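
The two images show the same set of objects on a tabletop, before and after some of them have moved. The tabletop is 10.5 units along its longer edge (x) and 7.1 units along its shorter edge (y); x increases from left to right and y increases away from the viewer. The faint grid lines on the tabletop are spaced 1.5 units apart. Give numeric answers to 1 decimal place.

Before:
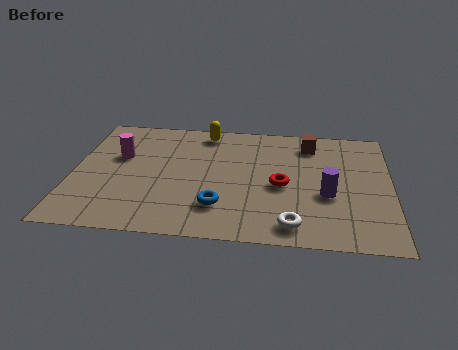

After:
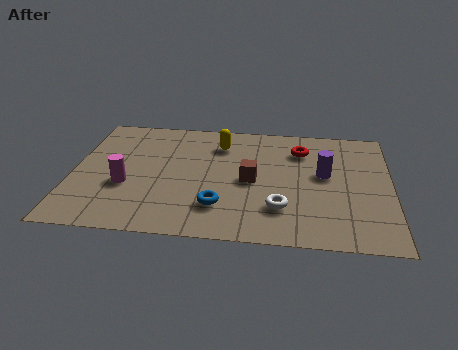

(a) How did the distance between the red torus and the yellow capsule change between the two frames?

-1.3

They were about 4.0 units apart before and 2.7 after — 1.3 units closer together.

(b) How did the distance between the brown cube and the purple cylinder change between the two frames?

-0.6

The distance was about 3.1 in the first image and 2.5 in the second, so they moved 0.6 units closer together.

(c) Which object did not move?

the blue torus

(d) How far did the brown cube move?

3.1

From (7.8, 5.8) to (5.9, 3.4), the brown cube covered √(1.9² + 2.4²) ≈ 3.1 units.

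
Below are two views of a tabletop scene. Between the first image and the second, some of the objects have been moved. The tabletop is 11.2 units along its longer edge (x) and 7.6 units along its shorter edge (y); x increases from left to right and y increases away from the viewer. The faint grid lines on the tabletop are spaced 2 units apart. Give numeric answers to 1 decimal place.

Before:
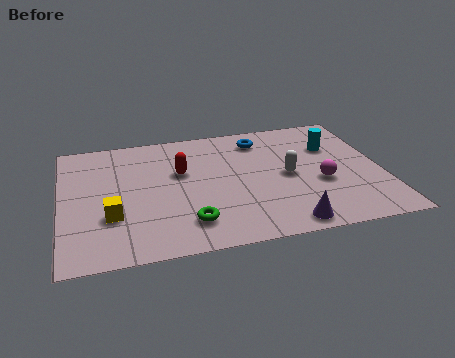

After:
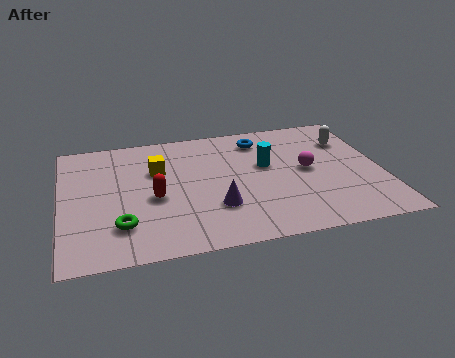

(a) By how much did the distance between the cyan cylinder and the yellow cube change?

-4.5

They were about 8.3 units apart before and 3.8 after — 4.5 units closer together.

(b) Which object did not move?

the blue torus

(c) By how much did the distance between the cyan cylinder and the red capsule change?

-1.2

The distance was about 5.4 in the first image and 4.2 in the second, so they moved 1.2 units closer together.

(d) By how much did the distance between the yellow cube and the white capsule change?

+0.5

Before: roughly 6.3 units apart; after: 6.8. That's 0.5 units further apart.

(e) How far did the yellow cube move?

3.0

The yellow cube was near (1.7, 2.5) before and (3.4, 5.0) after, so it travelled √(1.7² + 2.5²) ≈ 3.0 units.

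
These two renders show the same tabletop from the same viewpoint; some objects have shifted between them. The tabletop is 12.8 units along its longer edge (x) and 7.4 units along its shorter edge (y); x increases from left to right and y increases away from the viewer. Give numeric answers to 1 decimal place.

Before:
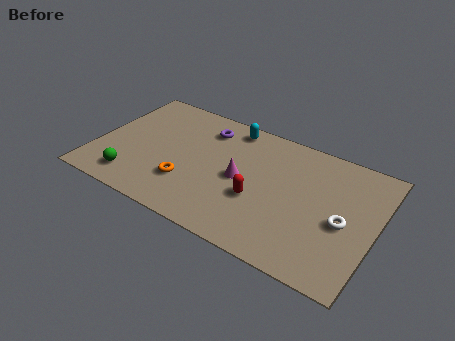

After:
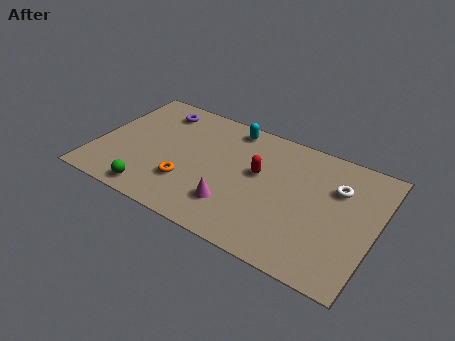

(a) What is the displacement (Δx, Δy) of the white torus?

(-0.5, 1.8)

The white torus started near (11.4, 3.3) and ended near (10.9, 5.1).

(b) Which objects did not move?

the orange torus and the cyan capsule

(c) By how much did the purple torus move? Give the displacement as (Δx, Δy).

(-2.3, 0.2)

The purple torus was at about (4.7, 5.9) and moved to about (2.4, 6.1).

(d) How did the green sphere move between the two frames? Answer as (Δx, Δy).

(1.0, -0.4)

The green sphere was at about (2.0, 1.3) and moved to about (3.0, 0.9).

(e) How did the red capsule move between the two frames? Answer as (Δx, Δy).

(-0.2, 1.5)

The red capsule started near (7.6, 2.8) and ended near (7.4, 4.3).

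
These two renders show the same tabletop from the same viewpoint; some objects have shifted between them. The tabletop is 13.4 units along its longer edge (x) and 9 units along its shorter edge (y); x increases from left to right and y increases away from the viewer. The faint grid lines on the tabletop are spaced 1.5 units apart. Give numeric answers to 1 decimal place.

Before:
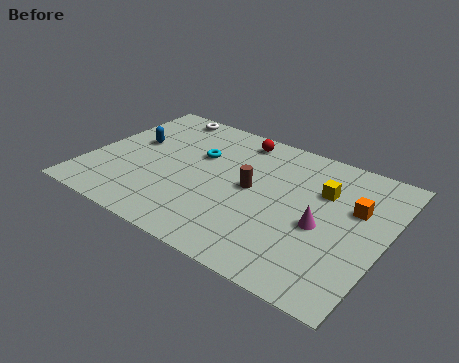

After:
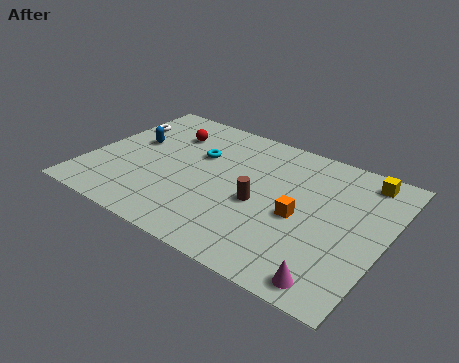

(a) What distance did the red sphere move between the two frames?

3.3

The red sphere was near (6.2, 7.8) before and (3.1, 6.7) after, so it travelled √(3.1² + 1.1²) ≈ 3.3 units.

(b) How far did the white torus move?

2.4

The white torus was near (2.5, 8.1) before and (0.8, 6.4) after, so it travelled √(1.7² + 1.7²) ≈ 2.4 units.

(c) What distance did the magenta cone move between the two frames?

3.1

The magenta cone was near (10.7, 3.9) before and (11.7, 1.0) after, so it travelled √(1.0² + 2.9²) ≈ 3.1 units.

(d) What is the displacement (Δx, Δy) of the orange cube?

(-2.2, -1.7)

The orange cube started near (11.9, 5.7) and ended near (9.7, 4.0).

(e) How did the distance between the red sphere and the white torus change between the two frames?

-1.4

They were about 3.7 units apart before and 2.3 after — 1.4 units closer together.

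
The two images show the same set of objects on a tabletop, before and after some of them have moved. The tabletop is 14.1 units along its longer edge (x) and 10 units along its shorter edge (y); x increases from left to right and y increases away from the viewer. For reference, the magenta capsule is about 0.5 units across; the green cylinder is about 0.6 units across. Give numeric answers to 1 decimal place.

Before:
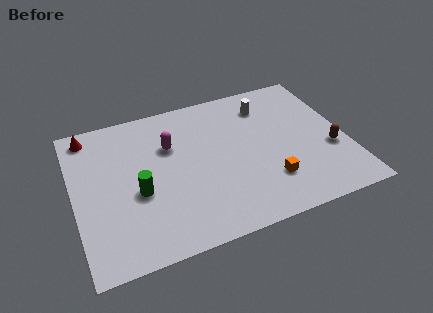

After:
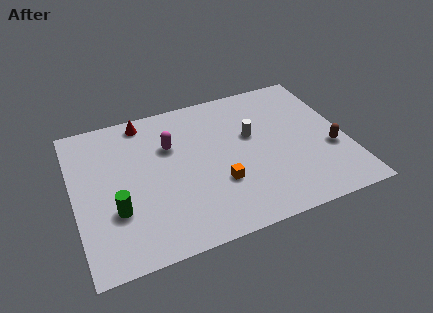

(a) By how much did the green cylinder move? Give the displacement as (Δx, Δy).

(-1.2, -0.8)

From the two frames, the green cylinder sits at roughly (3.2, 4.1) before and (2.0, 3.3) after.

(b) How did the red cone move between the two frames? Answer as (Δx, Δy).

(2.9, 0.1)

The red cone was at about (1.0, 8.8) and moved to about (3.9, 8.9).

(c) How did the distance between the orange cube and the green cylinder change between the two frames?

-1.5

They were about 6.8 units apart before and 5.3 after — 1.5 units closer together.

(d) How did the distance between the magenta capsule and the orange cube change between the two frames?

-2.2

The distance was about 6.2 in the first image and 4.0 in the second, so they moved 2.2 units closer together.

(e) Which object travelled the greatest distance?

the red cone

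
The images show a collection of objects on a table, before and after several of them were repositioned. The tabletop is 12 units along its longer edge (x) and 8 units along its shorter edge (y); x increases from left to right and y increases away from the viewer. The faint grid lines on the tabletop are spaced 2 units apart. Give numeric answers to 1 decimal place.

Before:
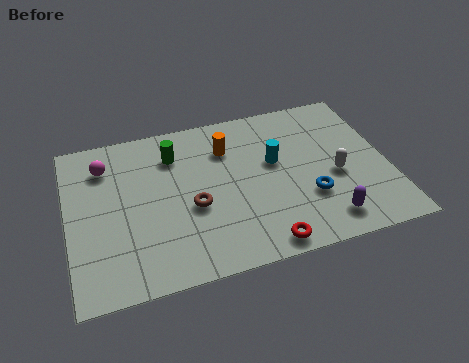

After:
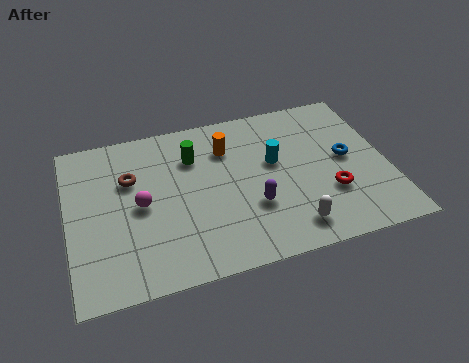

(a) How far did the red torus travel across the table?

3.2

From (7.0, 0.8) to (9.7, 2.6), the red torus covered √(2.7² + 1.8²) ≈ 3.2 units.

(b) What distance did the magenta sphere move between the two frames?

2.6

The magenta sphere moved from about (1.5, 6.2) to (2.7, 3.9), a distance of √(1.2² + 2.3²) ≈ 2.6.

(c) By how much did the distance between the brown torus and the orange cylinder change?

+0.7

The distance was about 3.0 in the first image and 3.7 in the second, so they moved 0.7 units further apart.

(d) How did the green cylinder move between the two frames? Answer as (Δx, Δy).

(0.7, -0.3)

The green cylinder was at about (4.1, 6.1) and moved to about (4.8, 5.8).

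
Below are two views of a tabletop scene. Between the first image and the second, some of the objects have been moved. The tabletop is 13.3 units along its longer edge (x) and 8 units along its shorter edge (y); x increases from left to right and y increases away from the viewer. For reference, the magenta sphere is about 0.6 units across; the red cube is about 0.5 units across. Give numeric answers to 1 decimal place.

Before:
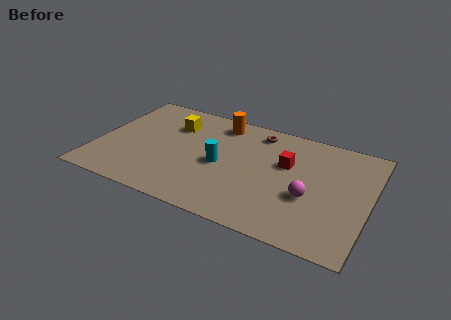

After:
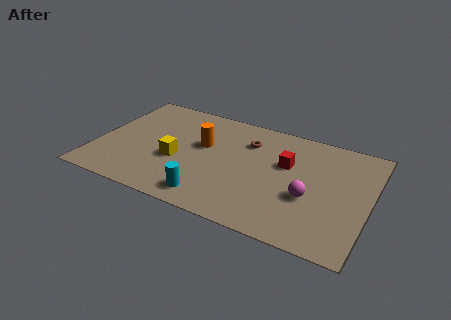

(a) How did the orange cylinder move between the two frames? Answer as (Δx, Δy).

(-0.6, -2.0)

The orange cylinder was at about (5.7, 6.8) and moved to about (5.1, 4.8).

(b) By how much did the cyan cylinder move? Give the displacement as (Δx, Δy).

(-0.2, -2.5)

From the two frames, the cyan cylinder sits at roughly (6.1, 3.7) before and (5.9, 1.2) after.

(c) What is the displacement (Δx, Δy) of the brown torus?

(-0.4, -0.9)

From the two frames, the brown torus sits at roughly (7.6, 6.8) before and (7.2, 5.9) after.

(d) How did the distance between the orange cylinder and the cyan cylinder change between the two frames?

+0.6

The distance was about 3.1 in the first image and 3.7 in the second, so they moved 0.6 units further apart.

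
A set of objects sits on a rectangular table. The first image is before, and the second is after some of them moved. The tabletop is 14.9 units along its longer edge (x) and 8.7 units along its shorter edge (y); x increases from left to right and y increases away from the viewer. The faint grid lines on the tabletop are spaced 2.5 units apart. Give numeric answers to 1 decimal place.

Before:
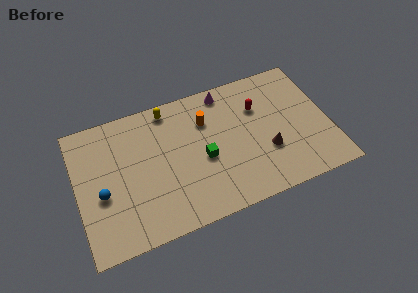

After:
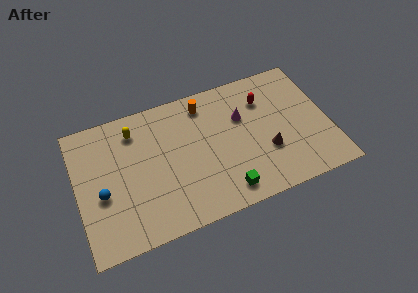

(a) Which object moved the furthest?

the green cube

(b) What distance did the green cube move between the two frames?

2.7

The green cube was near (7.4, 3.8) before and (8.4, 1.3) after, so it travelled √(1.0² + 2.5²) ≈ 2.7 units.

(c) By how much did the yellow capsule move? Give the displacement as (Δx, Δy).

(-2.1, -0.7)

From the two frames, the yellow capsule sits at roughly (5.7, 7.7) before and (3.6, 7.0) after.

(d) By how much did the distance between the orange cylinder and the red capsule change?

+0.5

They were about 3.1 units apart before and 3.6 after — 0.5 units further apart.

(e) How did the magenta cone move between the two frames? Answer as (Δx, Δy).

(0.8, -2.0)

The magenta cone started near (9.1, 7.7) and ended near (9.9, 5.7).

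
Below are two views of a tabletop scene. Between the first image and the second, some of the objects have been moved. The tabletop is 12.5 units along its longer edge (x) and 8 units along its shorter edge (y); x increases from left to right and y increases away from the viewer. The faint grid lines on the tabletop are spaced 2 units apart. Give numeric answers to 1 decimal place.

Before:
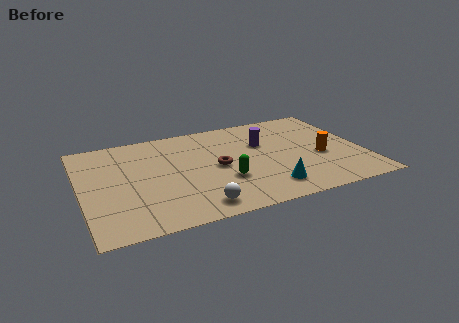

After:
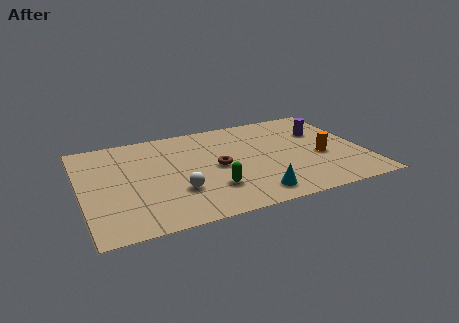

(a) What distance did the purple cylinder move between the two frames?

2.7

From (8.2, 5.2) to (10.9, 5.4), the purple cylinder covered √(2.7² + 0.2²) ≈ 2.7 units.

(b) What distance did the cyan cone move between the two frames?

0.8

The cyan cone moved from about (8.0, 1.5) to (7.3, 1.2), a distance of √(0.7² + 0.3²) ≈ 0.8.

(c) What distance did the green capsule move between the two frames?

0.8

From (6.2, 2.7) to (5.6, 2.2), the green capsule covered √(0.6² + 0.5²) ≈ 0.8 units.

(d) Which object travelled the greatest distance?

the purple cylinder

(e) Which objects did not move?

the brown torus and the orange cylinder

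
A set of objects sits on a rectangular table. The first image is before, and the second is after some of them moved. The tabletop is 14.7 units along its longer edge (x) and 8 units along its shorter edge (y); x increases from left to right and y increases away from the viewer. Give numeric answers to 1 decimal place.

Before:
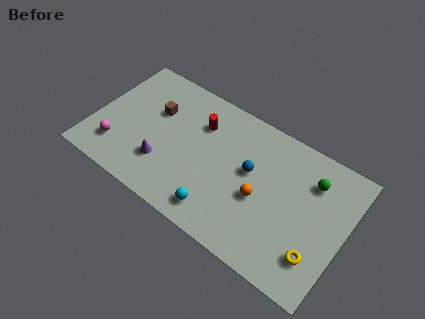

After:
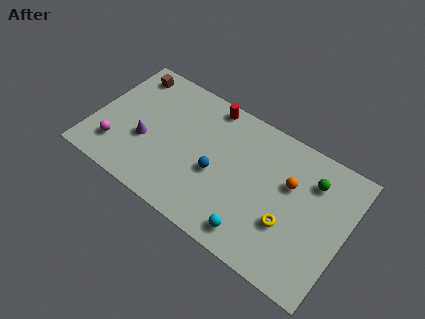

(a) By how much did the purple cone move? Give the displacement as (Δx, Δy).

(-1.2, 0.8)

The purple cone was at about (4.3, 2.3) and moved to about (3.1, 3.1).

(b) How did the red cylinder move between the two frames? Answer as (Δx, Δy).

(0.3, 1.4)

From the two frames, the red cylinder sits at roughly (5.9, 5.8) before and (6.2, 7.2) after.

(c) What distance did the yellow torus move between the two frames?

2.0

The yellow torus was near (13.4, 2.0) before and (11.6, 2.8) after, so it travelled √(1.8² + 0.8²) ≈ 2.0 units.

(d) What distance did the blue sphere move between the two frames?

2.2

From (9.1, 4.6) to (7.3, 3.4), the blue sphere covered √(1.8² + 1.2²) ≈ 2.2 units.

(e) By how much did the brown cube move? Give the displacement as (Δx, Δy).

(-1.9, 1.6)

The brown cube started near (3.3, 5.2) and ended near (1.4, 6.8).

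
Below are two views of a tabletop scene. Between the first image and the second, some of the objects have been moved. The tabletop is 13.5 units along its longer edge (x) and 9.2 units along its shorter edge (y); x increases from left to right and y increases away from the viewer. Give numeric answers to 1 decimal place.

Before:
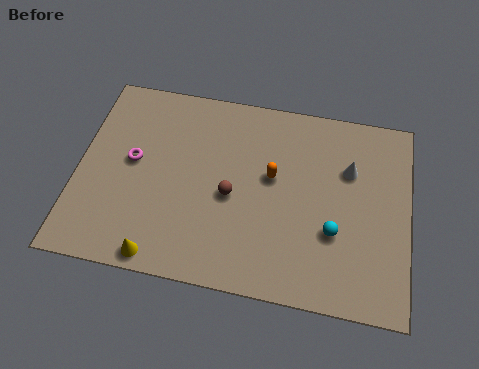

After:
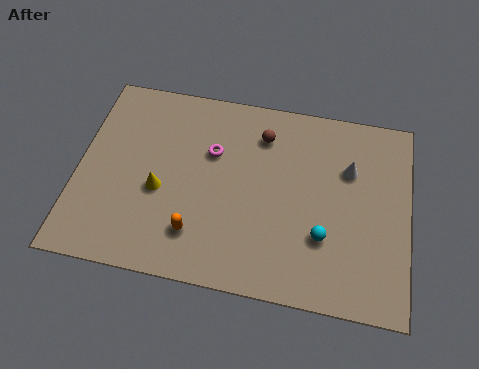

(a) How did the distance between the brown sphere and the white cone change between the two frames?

-1.4

They were about 5.1 units apart before and 3.7 after — 1.4 units closer together.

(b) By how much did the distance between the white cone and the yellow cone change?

-1.2

Before: roughly 9.2 units apart; after: 8.0. That's 1.2 units closer together.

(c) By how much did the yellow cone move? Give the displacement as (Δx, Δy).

(-0.2, 3.0)

The yellow cone started near (3.6, 0.8) and ended near (3.4, 3.8).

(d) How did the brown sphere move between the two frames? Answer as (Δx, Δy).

(1.1, 3.1)

The brown sphere was at about (6.3, 4.1) and moved to about (7.4, 7.2).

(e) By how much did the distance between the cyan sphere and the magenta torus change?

-2.9

They were about 8.5 units apart before and 5.6 after — 2.9 units closer together.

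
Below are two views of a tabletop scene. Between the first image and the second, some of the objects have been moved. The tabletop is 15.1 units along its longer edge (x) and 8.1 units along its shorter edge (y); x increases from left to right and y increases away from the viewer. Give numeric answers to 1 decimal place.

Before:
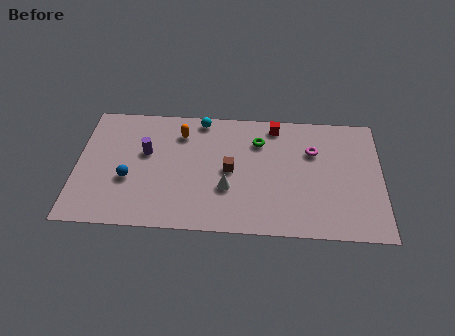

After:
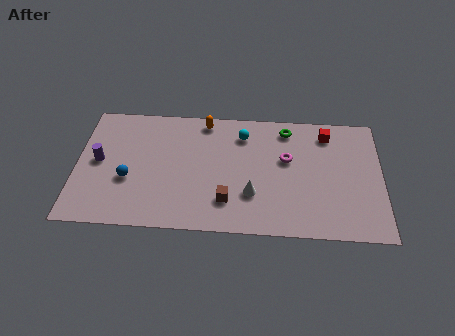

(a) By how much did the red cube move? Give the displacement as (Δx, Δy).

(2.6, -0.4)

The red cube was at about (9.8, 7.1) and moved to about (12.4, 6.7).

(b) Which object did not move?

the blue sphere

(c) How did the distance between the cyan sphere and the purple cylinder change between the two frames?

+3.8

They were about 3.6 units apart before and 7.4 after — 3.8 units further apart.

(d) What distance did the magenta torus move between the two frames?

1.4

The magenta torus was near (11.7, 5.5) before and (10.4, 4.9) after, so it travelled √(1.3² + 0.6²) ≈ 1.4 units.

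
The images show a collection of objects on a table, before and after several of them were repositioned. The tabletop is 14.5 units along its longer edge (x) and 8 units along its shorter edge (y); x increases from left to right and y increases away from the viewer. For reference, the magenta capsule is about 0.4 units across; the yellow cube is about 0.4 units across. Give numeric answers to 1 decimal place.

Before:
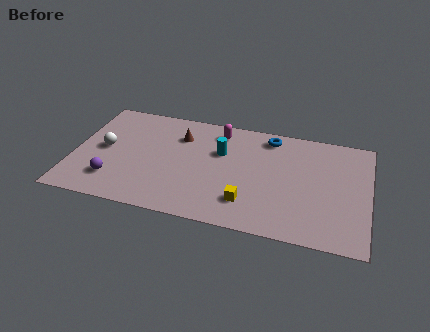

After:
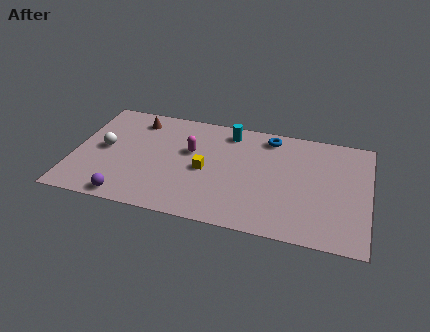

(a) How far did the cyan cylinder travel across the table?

1.6

The cyan cylinder moved from about (7.2, 5.2) to (7.5, 6.8), a distance of √(0.3² + 1.6²) ≈ 1.6.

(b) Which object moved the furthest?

the yellow cube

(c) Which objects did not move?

the white sphere and the blue torus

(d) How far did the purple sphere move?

1.4

From (2.1, 1.9) to (2.9, 0.8), the purple sphere covered √(0.8² + 1.1²) ≈ 1.4 units.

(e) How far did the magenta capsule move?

2.2

From (7.0, 6.7) to (5.7, 4.9), the magenta capsule covered √(1.3² + 1.8²) ≈ 2.2 units.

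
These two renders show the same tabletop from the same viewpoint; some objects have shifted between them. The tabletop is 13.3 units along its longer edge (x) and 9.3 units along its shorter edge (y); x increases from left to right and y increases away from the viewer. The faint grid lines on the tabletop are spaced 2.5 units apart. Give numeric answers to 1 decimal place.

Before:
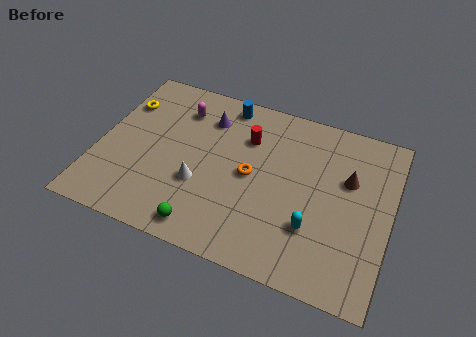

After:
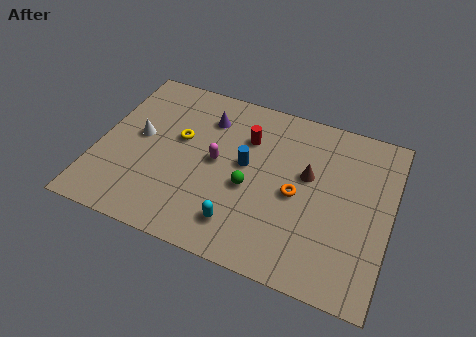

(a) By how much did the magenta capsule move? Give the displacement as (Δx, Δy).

(2.0, -2.4)

The magenta capsule was at about (3.4, 7.2) and moved to about (5.4, 4.8).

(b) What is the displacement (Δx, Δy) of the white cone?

(-3.0, 1.7)

The white cone started near (4.8, 3.3) and ended near (1.8, 5.0).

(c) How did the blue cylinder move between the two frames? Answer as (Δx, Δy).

(1.3, -3.1)

From the two frames, the blue cylinder sits at roughly (5.4, 8.2) before and (6.7, 5.1) after.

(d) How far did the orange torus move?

2.1

The orange torus was near (7.0, 4.6) before and (9.1, 4.3) after, so it travelled √(2.1² + 0.3²) ≈ 2.1 units.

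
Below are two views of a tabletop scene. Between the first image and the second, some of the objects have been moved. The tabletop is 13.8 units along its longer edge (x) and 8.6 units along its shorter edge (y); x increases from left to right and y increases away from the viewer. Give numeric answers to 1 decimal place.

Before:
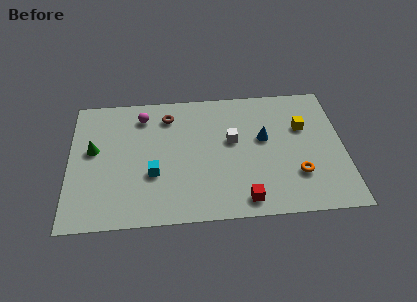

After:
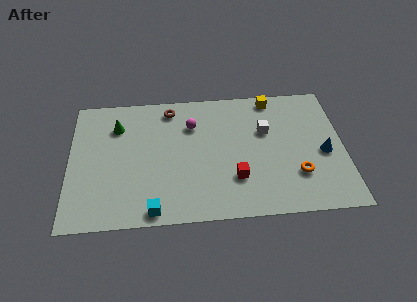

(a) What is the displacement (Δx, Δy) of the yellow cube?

(-1.5, 2.1)

The yellow cube started near (11.8, 5.6) and ended near (10.3, 7.7).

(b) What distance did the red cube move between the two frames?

1.5

From (8.7, 1.1) to (8.3, 2.5), the red cube covered √(0.4² + 1.4²) ≈ 1.5 units.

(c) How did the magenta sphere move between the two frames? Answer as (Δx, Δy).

(2.5, -0.8)

The magenta sphere started near (3.7, 7.0) and ended near (6.2, 6.2).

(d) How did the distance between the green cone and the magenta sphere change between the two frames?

+0.5

The distance was about 3.3 in the first image and 3.8 in the second, so they moved 0.5 units further apart.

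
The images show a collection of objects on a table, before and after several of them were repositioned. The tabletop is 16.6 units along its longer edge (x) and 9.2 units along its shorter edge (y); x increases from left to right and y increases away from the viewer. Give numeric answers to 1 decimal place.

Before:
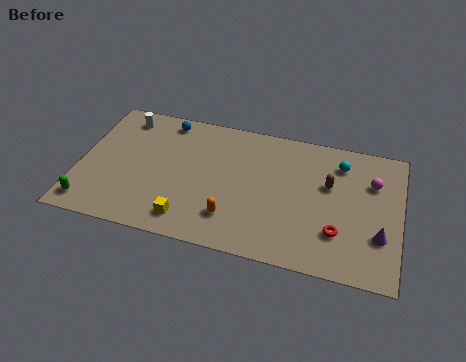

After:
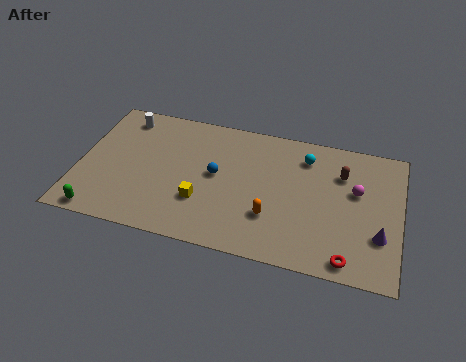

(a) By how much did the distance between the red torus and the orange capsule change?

-1.0

They were about 5.4 units apart before and 4.4 after — 1.0 units closer together.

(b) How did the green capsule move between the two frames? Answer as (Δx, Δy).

(0.6, -0.5)

From the two frames, the green capsule sits at roughly (0.8, 1.3) before and (1.4, 0.8) after.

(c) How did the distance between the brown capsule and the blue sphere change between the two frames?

-2.4

They were about 9.0 units apart before and 6.6 after — 2.4 units closer together.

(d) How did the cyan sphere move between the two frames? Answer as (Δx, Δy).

(-1.8, 0.0)

From the two frames, the cyan sphere sits at roughly (13.4, 7.3) before and (11.6, 7.3) after.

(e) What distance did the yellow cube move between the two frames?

1.5

The yellow cube moved from about (5.9, 1.5) to (6.5, 2.9), a distance of √(0.6² + 1.4²) ≈ 1.5.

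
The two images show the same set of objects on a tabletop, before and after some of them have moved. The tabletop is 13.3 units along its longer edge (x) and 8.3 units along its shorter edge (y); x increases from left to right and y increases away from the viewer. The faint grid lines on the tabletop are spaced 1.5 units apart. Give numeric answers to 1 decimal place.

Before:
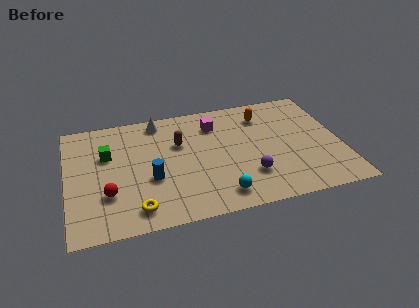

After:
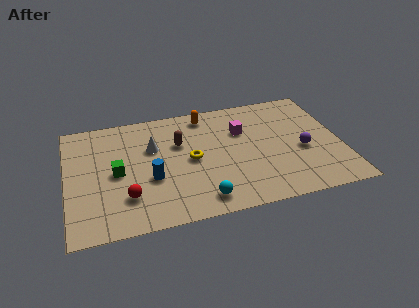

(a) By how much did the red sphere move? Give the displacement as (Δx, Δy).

(0.9, -0.4)

The red sphere started near (1.9, 2.6) and ended near (2.8, 2.2).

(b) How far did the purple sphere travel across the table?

3.0

The purple sphere moved from about (8.7, 2.3) to (11.4, 3.5), a distance of √(2.7² + 1.2²) ≈ 3.0.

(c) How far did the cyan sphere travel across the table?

0.9

The cyan sphere was near (7.2, 1.3) before and (6.3, 1.2) after, so it travelled √(0.9² + 0.1²) ≈ 0.9 units.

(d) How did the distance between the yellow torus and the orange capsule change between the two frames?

-5.1

They were about 8.3 units apart before and 3.2 after — 5.1 units closer together.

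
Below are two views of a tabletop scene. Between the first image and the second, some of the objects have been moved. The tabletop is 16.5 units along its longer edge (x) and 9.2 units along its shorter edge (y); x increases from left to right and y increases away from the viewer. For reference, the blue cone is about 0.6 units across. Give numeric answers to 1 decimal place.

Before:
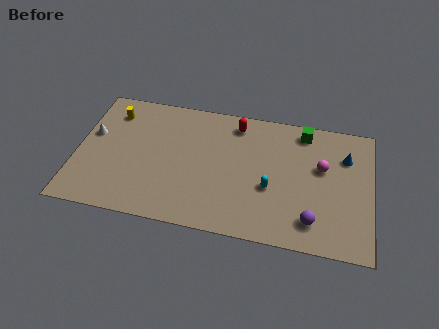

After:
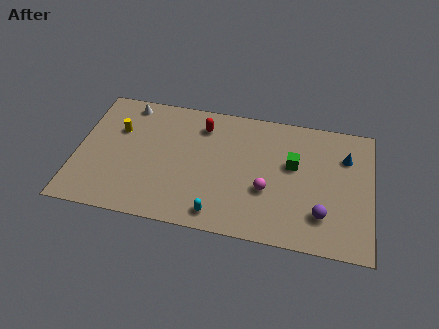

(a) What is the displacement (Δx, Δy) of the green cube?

(-0.5, -2.5)

The green cube was at about (12.6, 8.0) and moved to about (12.1, 5.5).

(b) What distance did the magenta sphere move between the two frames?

3.7

From (13.7, 5.6) to (10.7, 3.4), the magenta sphere covered √(3.0² + 2.2²) ≈ 3.7 units.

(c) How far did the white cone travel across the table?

3.2

The white cone moved from about (0.8, 5.5) to (2.6, 8.1), a distance of √(1.8² + 2.6²) ≈ 3.2.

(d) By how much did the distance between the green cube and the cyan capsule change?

+1.2

Before: roughly 4.7 units apart; after: 5.9. That's 1.2 units further apart.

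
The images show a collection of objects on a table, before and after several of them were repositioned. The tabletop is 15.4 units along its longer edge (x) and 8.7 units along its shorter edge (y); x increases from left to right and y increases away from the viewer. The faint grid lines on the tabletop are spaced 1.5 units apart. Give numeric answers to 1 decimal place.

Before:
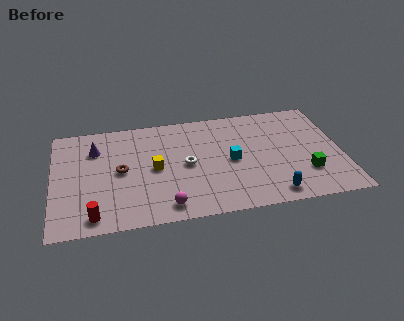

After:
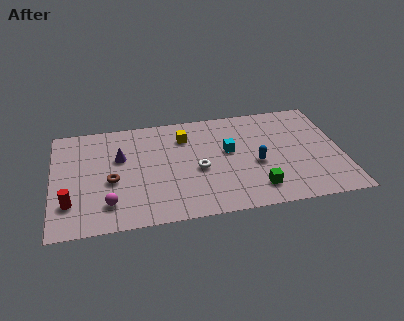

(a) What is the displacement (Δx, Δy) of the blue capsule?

(-0.7, 2.6)

From the two frames, the blue capsule sits at roughly (11.5, 1.1) before and (10.8, 3.7) after.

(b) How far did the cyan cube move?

0.8

The cyan cube moved from about (9.5, 4.2) to (9.4, 5.0), a distance of √(0.1² + 0.8²) ≈ 0.8.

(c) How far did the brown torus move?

0.9

The brown torus moved from about (3.6, 4.4) to (3.1, 3.7), a distance of √(0.5² + 0.7²) ≈ 0.9.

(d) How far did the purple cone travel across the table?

1.6

The purple cone was near (2.3, 6.4) before and (3.6, 5.5) after, so it travelled √(1.3² + 0.9²) ≈ 1.6 units.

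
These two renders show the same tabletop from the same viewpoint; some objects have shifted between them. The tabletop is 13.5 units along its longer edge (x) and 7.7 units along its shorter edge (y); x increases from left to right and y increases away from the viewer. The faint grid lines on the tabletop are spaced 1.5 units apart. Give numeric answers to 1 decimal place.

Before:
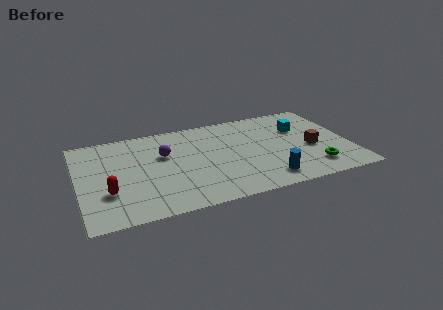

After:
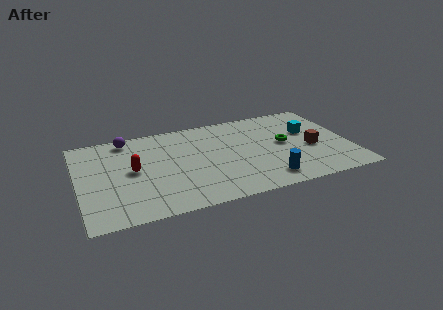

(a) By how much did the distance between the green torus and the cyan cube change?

-2.1

Before: roughly 3.6 units apart; after: 1.5. That's 2.1 units closer together.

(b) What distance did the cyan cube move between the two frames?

0.6

From (11.2, 5.2) to (11.6, 4.8), the cyan cube covered √(0.4² + 0.4²) ≈ 0.6 units.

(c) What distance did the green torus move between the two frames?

2.8

From (11.5, 1.6) to (10.3, 4.1), the green torus covered √(1.2² + 2.5²) ≈ 2.8 units.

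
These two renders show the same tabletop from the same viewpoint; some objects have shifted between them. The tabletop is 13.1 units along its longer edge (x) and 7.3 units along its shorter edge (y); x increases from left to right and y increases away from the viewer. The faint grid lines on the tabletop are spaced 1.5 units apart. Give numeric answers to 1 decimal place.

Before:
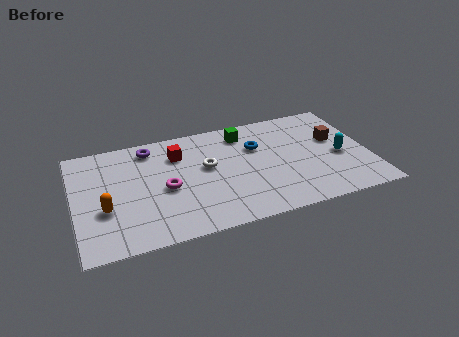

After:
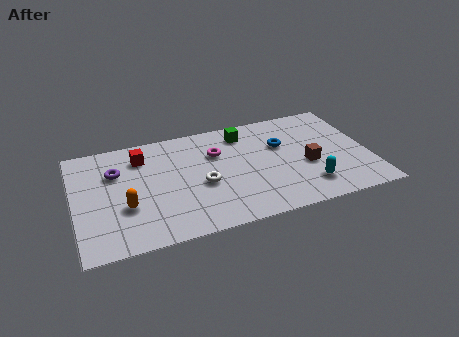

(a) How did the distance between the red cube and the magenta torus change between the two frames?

+1.2

They were about 2.2 units apart before and 3.4 after — 1.2 units further apart.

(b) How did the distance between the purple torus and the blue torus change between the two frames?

+2.5

Before: roughly 4.9 units apart; after: 7.4. That's 2.5 units further apart.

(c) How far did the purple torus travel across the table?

2.0

From (3.5, 6.2) to (1.9, 5.0), the purple torus covered √(1.6² + 1.2²) ≈ 2.0 units.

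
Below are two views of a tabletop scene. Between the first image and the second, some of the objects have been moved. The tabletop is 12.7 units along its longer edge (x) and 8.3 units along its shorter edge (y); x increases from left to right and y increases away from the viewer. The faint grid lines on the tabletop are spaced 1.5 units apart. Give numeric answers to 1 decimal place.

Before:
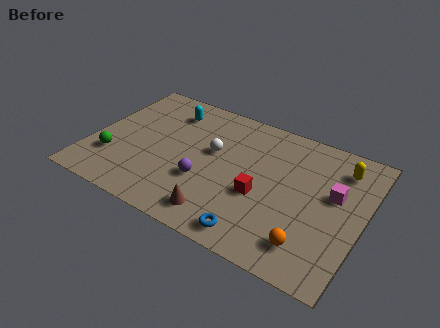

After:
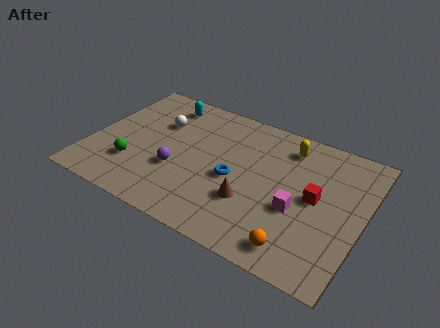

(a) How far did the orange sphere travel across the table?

0.6

The orange sphere was near (10.6, 1.6) before and (10.1, 1.2) after, so it travelled √(0.5² + 0.4²) ≈ 0.6 units.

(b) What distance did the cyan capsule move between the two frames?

0.5

From (3.2, 6.6) to (2.9, 7.0), the cyan capsule covered √(0.3² + 0.4²) ≈ 0.5 units.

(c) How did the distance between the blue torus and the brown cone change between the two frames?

-0.4

The distance was about 1.7 in the first image and 1.3 in the second, so they moved 0.4 units closer together.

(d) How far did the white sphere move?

2.8

The white sphere was near (5.6, 4.9) before and (2.9, 5.6) after, so it travelled √(2.7² + 0.7²) ≈ 2.8 units.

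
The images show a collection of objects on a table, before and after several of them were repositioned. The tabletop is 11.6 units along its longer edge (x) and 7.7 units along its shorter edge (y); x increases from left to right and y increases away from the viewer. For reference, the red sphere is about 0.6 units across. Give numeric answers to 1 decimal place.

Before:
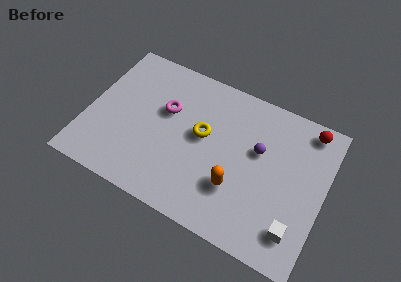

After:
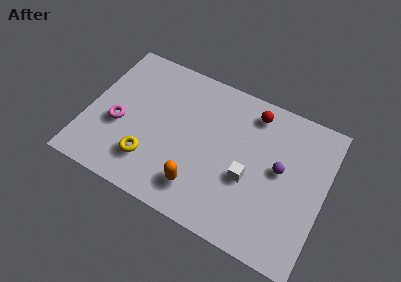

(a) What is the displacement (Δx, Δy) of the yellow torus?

(-2.3, -2.4)

The yellow torus was at about (5.6, 4.3) and moved to about (3.3, 1.9).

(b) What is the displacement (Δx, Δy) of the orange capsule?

(-1.7, -0.8)

The orange capsule started near (7.5, 2.4) and ended near (5.8, 1.6).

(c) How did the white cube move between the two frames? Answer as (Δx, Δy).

(-2.5, 1.5)

The white cube started near (10.5, 1.6) and ended near (8.0, 3.1).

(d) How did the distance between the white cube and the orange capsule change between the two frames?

-0.4

The distance was about 3.1 in the first image and 2.7 in the second, so they moved 0.4 units closer together.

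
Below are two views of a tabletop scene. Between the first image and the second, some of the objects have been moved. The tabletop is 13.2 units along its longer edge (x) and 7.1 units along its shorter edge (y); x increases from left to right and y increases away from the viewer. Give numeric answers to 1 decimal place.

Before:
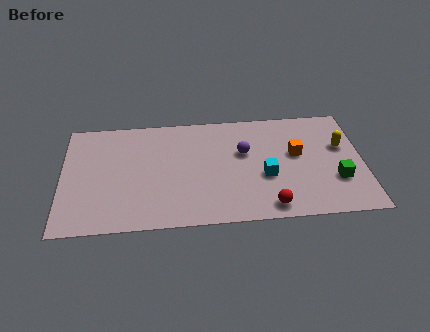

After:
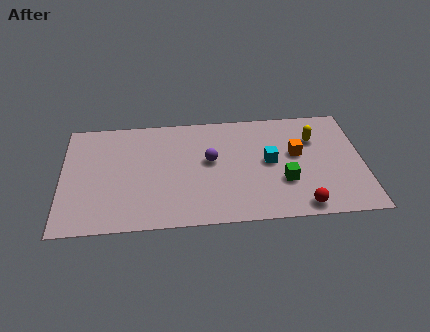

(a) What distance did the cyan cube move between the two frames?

0.9

The cyan cube was near (8.9, 2.8) before and (9.1, 3.7) after, so it travelled √(0.2² + 0.9²) ≈ 0.9 units.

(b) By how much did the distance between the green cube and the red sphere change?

-1.6

The distance was about 3.3 in the first image and 1.7 in the second, so they moved 1.6 units closer together.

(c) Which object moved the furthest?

the green cube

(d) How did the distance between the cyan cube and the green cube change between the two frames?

-1.7

They were about 3.1 units apart before and 1.4 after — 1.7 units closer together.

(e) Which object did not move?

the orange cube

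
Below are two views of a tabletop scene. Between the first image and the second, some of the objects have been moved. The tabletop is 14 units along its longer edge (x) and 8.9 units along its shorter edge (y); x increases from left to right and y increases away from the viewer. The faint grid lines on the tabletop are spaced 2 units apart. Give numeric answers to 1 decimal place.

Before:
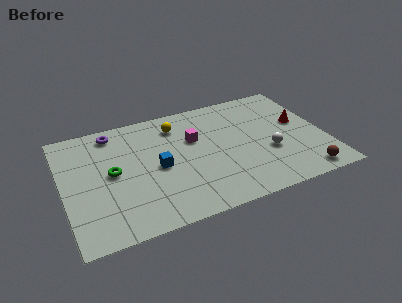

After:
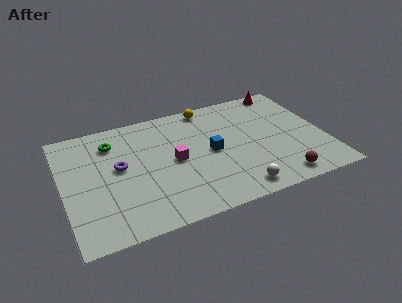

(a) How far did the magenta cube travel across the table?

1.8

The magenta cube was near (7.1, 5.7) before and (5.9, 4.4) after, so it travelled √(1.2² + 1.3²) ≈ 1.8 units.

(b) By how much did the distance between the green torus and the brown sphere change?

-0.3

They were about 10.5 units apart before and 10.2 after — 0.3 units closer together.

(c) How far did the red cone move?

3.0

From (12.8, 5.1) to (12.4, 8.1), the red cone covered √(0.4² + 3.0²) ≈ 3.0 units.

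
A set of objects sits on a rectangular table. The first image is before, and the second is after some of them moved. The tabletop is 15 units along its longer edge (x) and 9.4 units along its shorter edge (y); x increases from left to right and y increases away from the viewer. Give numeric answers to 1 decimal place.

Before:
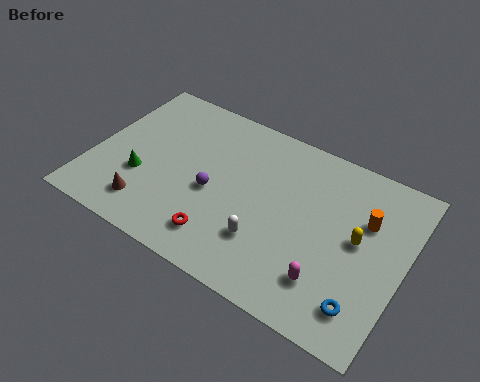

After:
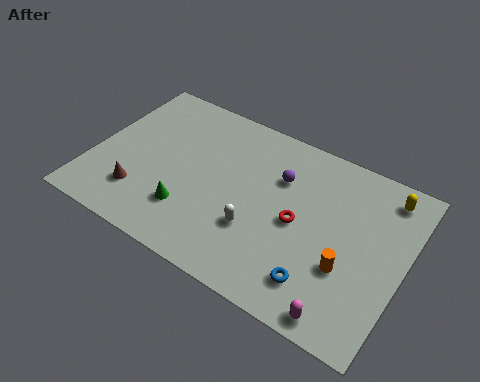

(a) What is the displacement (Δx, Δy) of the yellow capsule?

(0.9, 3.0)

The yellow capsule started near (12.8, 5.0) and ended near (13.7, 8.0).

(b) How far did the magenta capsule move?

1.6

From (11.8, 2.2) to (12.7, 0.9), the magenta capsule covered √(0.9² + 1.3²) ≈ 1.6 units.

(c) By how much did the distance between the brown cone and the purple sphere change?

+3.9

They were about 3.6 units apart before and 7.5 after — 3.9 units further apart.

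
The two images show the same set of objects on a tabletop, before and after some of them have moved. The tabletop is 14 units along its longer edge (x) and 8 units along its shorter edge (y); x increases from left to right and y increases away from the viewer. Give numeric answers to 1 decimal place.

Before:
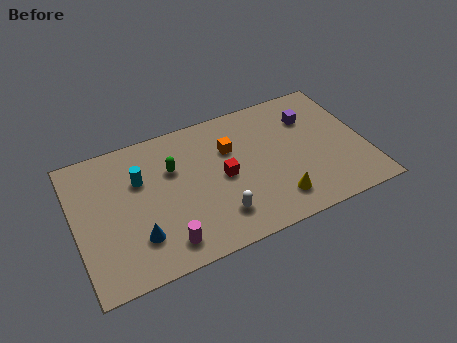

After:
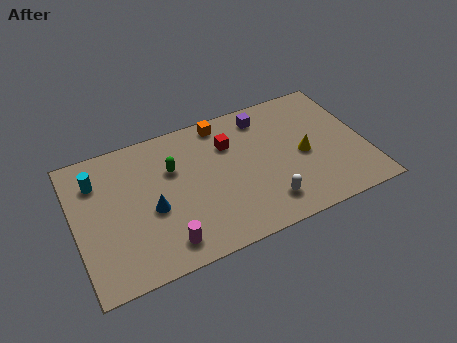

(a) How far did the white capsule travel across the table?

2.3

From (6.6, 1.8) to (8.9, 1.6), the white capsule covered √(2.3² + 0.2²) ≈ 2.3 units.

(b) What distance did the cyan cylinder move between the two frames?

2.1

The cyan cylinder moved from about (3.2, 5.3) to (1.2, 6.0), a distance of √(2.0² + 0.7²) ≈ 2.1.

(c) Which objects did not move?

the green capsule and the magenta cylinder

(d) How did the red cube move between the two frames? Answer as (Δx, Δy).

(0.5, 1.8)

The red cube started near (7.1, 3.9) and ended near (7.6, 5.7).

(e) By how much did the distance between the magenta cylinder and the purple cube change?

-1.2

The distance was about 8.8 in the first image and 7.6 in the second, so they moved 1.2 units closer together.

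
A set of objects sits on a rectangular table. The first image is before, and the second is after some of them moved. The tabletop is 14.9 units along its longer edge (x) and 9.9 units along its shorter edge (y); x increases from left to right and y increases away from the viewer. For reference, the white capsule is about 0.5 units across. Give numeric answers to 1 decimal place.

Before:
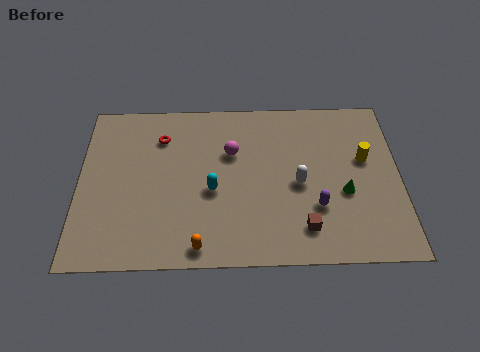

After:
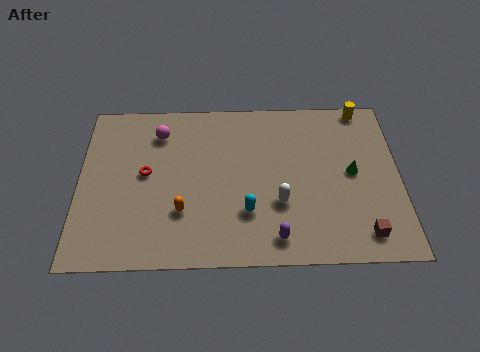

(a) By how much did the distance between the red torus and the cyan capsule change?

+1.2

Before: roughly 4.1 units apart; after: 5.3. That's 1.2 units further apart.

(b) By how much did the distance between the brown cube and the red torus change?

+2.0

They were about 8.7 units apart before and 10.7 after — 2.0 units further apart.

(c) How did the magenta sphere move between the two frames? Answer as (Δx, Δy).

(-3.4, 1.3)

The magenta sphere started near (7.1, 6.5) and ended near (3.7, 7.8).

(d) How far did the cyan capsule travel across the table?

2.1

The cyan capsule was near (6.2, 4.2) before and (7.8, 2.9) after, so it travelled √(1.6² + 1.3²) ≈ 2.1 units.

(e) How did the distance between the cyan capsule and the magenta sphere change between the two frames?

+3.9

The distance was about 2.5 in the first image and 6.4 in the second, so they moved 3.9 units further apart.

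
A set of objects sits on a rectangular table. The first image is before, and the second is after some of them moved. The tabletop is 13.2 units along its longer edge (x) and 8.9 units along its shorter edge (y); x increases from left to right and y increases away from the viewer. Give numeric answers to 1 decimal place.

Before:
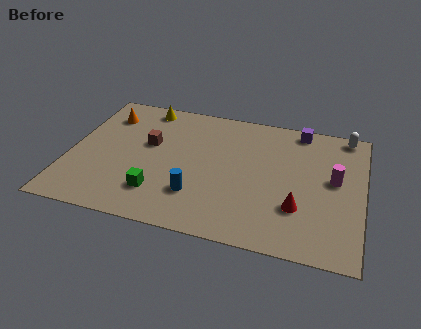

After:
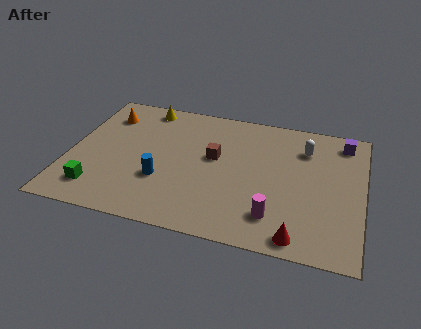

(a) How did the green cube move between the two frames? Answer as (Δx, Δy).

(-2.7, -0.4)

From the two frames, the green cube sits at roughly (4.2, 2.1) before and (1.5, 1.7) after.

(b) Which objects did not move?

the orange cone and the yellow cone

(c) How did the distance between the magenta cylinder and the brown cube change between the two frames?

-4.1

The distance was about 8.4 in the first image and 4.3 in the second, so they moved 4.1 units closer together.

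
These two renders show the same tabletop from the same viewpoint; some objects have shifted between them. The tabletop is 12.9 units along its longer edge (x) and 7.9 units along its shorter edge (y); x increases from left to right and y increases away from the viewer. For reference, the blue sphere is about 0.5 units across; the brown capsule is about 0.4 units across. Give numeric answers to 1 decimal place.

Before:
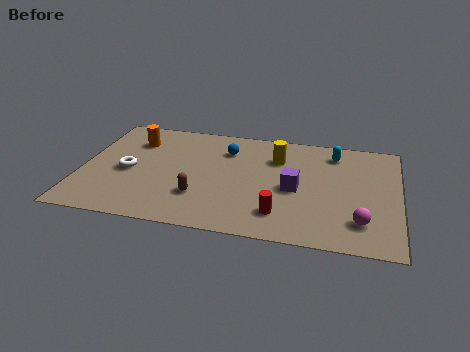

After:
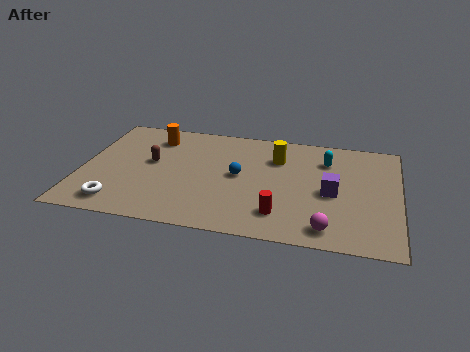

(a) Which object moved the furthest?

the brown capsule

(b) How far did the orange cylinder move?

0.9

The orange cylinder moved from about (2.0, 5.9) to (2.8, 6.3), a distance of √(0.8² + 0.4²) ≈ 0.9.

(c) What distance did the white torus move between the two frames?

2.4

The white torus was near (1.9, 3.6) before and (1.7, 1.2) after, so it travelled √(0.2² + 2.4²) ≈ 2.4 units.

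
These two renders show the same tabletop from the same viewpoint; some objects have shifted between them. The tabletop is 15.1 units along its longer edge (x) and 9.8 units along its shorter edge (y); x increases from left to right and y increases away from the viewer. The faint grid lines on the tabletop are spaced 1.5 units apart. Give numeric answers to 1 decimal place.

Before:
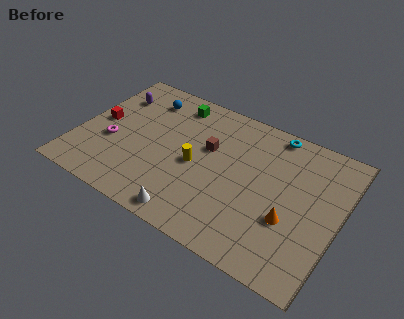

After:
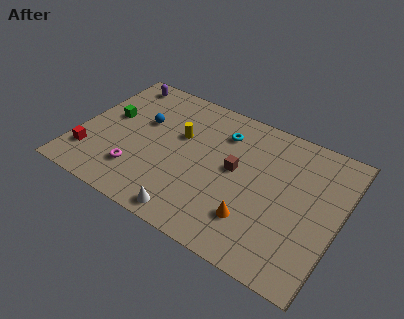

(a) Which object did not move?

the white cone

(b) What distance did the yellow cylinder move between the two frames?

2.0

From (6.9, 4.5) to (5.7, 6.1), the yellow cylinder covered √(1.2² + 1.6²) ≈ 2.0 units.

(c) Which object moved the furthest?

the green cube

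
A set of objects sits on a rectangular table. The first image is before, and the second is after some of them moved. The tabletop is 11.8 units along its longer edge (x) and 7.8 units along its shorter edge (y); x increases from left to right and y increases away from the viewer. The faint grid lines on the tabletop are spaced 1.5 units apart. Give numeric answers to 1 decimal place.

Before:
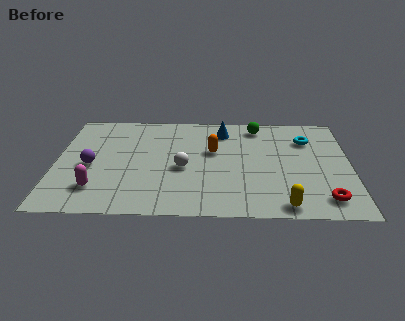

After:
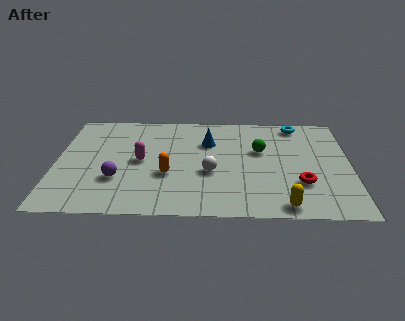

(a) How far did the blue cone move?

1.1

The blue cone was near (6.7, 6.3) before and (6.1, 5.4) after, so it travelled √(0.6² + 0.9²) ≈ 1.1 units.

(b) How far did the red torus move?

1.4

The red torus was near (10.7, 1.3) before and (9.8, 2.4) after, so it travelled √(0.9² + 1.1²) ≈ 1.4 units.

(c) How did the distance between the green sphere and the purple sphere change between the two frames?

-1.3

Before: roughly 7.4 units apart; after: 6.1. That's 1.3 units closer together.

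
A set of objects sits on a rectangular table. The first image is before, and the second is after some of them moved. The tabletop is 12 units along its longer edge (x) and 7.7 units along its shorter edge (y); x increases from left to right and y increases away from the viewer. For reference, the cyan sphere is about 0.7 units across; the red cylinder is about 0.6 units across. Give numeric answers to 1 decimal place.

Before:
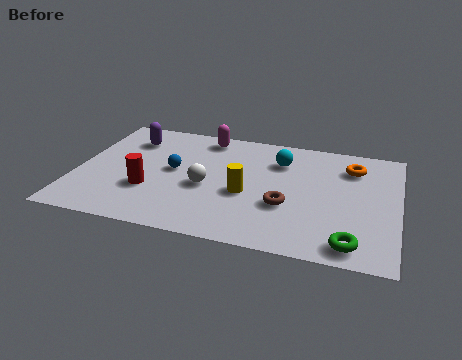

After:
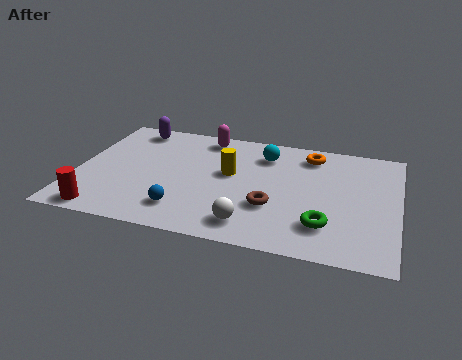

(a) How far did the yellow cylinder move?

1.4

The yellow cylinder moved from about (6.4, 3.2) to (5.7, 4.4), a distance of √(0.7² + 1.2²) ≈ 1.4.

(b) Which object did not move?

the magenta capsule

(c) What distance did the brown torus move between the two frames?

0.5

From (7.9, 2.8) to (7.4, 2.6), the brown torus covered √(0.5² + 0.2²) ≈ 0.5 units.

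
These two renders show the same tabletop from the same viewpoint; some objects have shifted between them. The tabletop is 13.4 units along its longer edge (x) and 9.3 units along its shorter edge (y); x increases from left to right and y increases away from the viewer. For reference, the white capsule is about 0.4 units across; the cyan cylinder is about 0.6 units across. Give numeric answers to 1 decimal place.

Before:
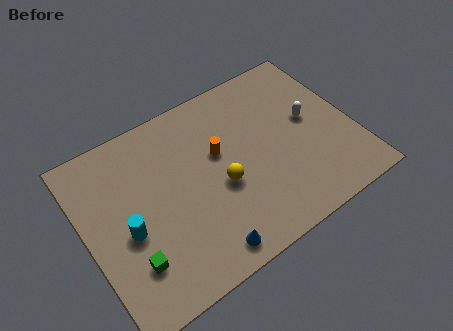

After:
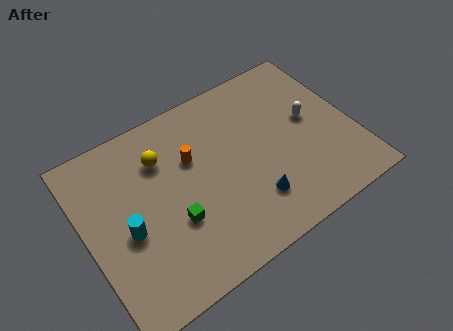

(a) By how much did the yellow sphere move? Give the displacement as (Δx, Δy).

(-2.5, 2.9)

The yellow sphere started near (6.6, 3.9) and ended near (4.1, 6.8).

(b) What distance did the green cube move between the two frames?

2.5

The green cube moved from about (1.8, 2.4) to (4.1, 3.3), a distance of √(2.3² + 0.9²) ≈ 2.5.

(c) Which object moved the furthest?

the yellow sphere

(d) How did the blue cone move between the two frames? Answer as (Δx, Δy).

(2.7, 1.2)

The blue cone started near (5.2, 1.1) and ended near (7.9, 2.3).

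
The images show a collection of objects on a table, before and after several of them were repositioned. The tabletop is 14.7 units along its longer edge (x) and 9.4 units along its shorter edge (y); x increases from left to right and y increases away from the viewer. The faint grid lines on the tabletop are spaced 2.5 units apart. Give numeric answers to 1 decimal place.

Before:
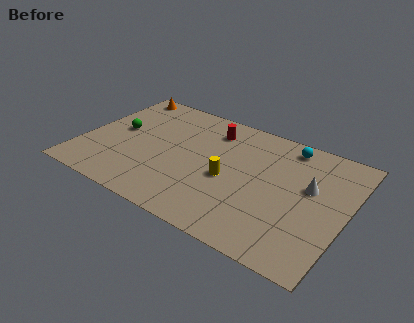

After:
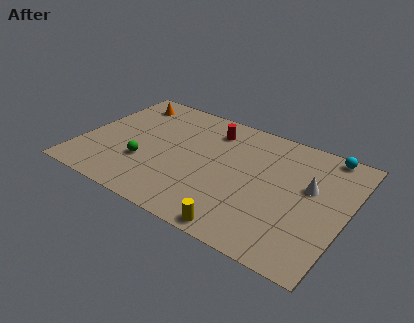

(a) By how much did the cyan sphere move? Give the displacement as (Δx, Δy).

(2.1, 0.4)

From the two frames, the cyan sphere sits at roughly (11.0, 8.2) before and (13.1, 8.6) after.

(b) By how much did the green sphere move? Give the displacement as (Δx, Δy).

(1.9, -2.0)

From the two frames, the green sphere sits at roughly (1.8, 5.1) before and (3.7, 3.1) after.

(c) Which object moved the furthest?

the yellow cylinder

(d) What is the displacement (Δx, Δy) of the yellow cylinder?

(1.3, -3.3)

The yellow cylinder started near (8.3, 4.1) and ended near (9.6, 0.8).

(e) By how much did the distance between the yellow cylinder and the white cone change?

+1.1

Before: roughly 4.6 units apart; after: 5.7. That's 1.1 units further apart.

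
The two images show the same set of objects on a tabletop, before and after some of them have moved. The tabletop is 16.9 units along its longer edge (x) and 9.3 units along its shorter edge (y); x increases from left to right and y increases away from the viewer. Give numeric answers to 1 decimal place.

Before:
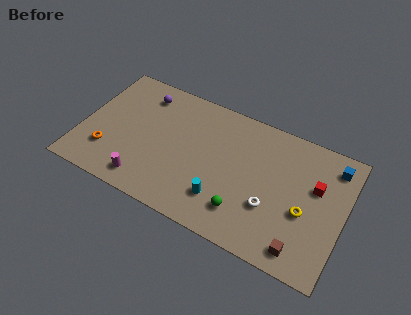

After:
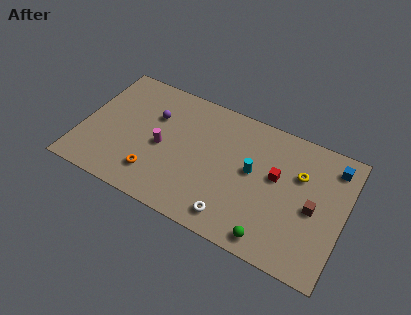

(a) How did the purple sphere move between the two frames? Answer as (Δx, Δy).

(0.9, -1.3)

The purple sphere was at about (3.5, 7.6) and moved to about (4.4, 6.3).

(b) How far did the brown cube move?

3.0

The brown cube was near (14.6, 1.3) before and (15.0, 4.3) after, so it travelled √(0.4² + 3.0²) ≈ 3.0 units.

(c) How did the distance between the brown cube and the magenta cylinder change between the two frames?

-0.3

The distance was about 10.1 in the first image and 9.8 in the second, so they moved 0.3 units closer together.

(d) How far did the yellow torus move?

2.5

The yellow torus moved from about (14.5, 3.8) to (13.9, 6.2), a distance of √(0.6² + 2.4²) ≈ 2.5.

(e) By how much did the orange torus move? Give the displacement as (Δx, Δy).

(3.1, -0.4)

The orange torus was at about (1.9, 2.5) and moved to about (5.0, 2.1).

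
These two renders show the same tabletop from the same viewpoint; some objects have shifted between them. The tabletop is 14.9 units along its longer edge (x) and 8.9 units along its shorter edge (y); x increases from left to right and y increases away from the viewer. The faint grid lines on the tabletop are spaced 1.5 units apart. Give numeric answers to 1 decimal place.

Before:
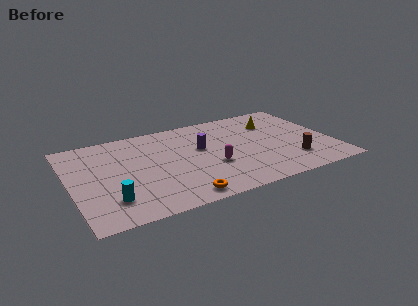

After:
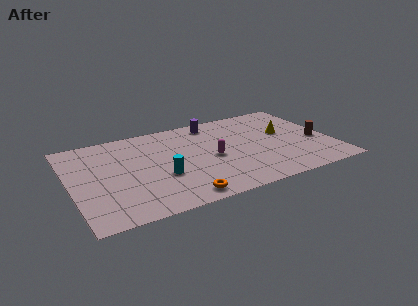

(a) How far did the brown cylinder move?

2.3

The brown cylinder was near (12.4, 2.2) before and (14.1, 3.7) after, so it travelled √(1.7² + 1.5²) ≈ 2.3 units.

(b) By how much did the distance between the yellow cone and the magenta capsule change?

-0.6

Before: roughly 5.1 units apart; after: 4.5. That's 0.6 units closer together.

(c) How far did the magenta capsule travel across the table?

0.8

The magenta capsule was near (7.9, 3.3) before and (8.0, 4.1) after, so it travelled √(0.1² + 0.8²) ≈ 0.8 units.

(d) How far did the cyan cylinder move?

3.2

The cyan cylinder was near (2.0, 2.1) before and (5.0, 3.3) after, so it travelled √(3.0² + 1.2²) ≈ 3.2 units.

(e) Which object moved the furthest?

the cyan cylinder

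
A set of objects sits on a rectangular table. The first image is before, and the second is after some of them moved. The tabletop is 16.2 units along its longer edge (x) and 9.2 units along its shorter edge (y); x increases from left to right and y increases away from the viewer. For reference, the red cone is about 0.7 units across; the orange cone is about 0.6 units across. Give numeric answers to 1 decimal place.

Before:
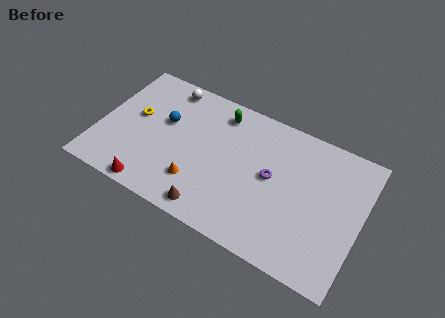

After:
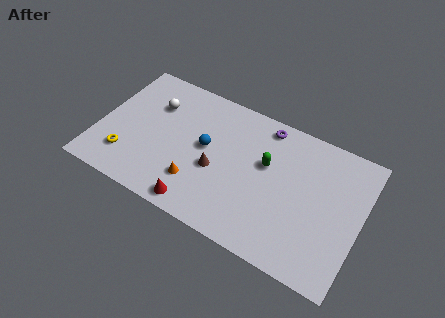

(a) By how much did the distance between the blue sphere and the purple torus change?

-2.3

Before: roughly 6.8 units apart; after: 4.5. That's 2.3 units closer together.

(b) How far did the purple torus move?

3.3

The purple torus was near (10.7, 4.9) before and (9.9, 8.1) after, so it travelled √(0.8² + 3.2²) ≈ 3.3 units.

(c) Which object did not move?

the orange cone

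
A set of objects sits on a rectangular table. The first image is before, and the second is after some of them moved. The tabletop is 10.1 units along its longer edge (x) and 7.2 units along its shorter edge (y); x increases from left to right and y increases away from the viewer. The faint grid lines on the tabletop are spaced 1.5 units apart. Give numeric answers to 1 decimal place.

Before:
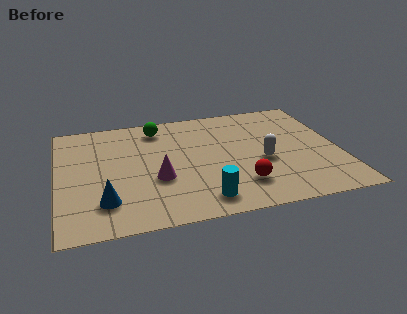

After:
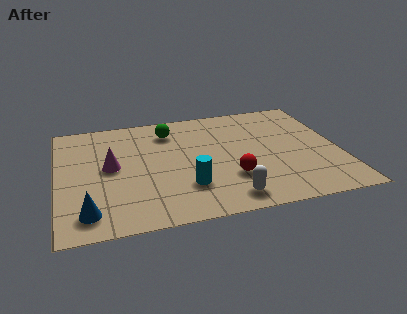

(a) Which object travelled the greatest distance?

the white capsule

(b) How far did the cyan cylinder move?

1.0

From (5.0, 1.1) to (4.5, 2.0), the cyan cylinder covered √(0.5² + 0.9²) ≈ 1.0 units.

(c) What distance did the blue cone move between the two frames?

0.8

The blue cone moved from about (1.6, 1.7) to (1.0, 1.2), a distance of √(0.6² + 0.5²) ≈ 0.8.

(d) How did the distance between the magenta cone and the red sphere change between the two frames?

+1.4

Before: roughly 3.1 units apart; after: 4.5. That's 1.4 units further apart.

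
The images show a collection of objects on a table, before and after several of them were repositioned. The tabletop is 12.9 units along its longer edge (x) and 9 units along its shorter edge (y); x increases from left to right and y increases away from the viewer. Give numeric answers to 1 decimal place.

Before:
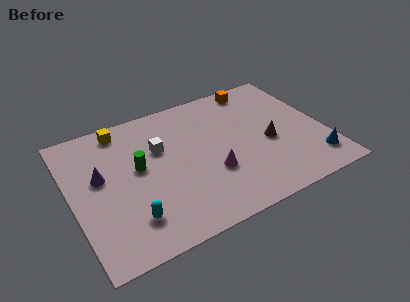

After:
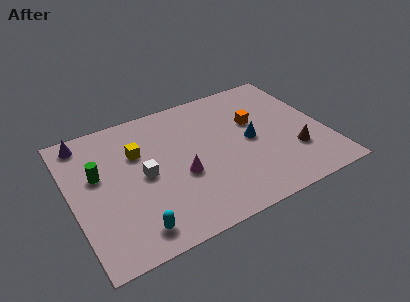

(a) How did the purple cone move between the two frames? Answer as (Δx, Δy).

(-0.5, 2.7)

From the two frames, the purple cone sits at roughly (1.5, 5.2) before and (1.0, 7.9) after.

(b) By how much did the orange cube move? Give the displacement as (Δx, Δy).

(-0.5, -2.4)

The orange cube started near (10.0, 8.0) and ended near (9.5, 5.6).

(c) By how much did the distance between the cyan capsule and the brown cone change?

+0.9

Before: roughly 7.6 units apart; after: 8.5. That's 0.9 units further apart.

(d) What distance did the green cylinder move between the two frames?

2.0

From (3.4, 5.0) to (1.4, 5.4), the green cylinder covered √(2.0² + 0.4²) ≈ 2.0 units.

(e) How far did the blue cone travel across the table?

4.0

The blue cone moved from about (12.0, 1.7) to (9.1, 4.4), a distance of √(2.9² + 2.7²) ≈ 4.0.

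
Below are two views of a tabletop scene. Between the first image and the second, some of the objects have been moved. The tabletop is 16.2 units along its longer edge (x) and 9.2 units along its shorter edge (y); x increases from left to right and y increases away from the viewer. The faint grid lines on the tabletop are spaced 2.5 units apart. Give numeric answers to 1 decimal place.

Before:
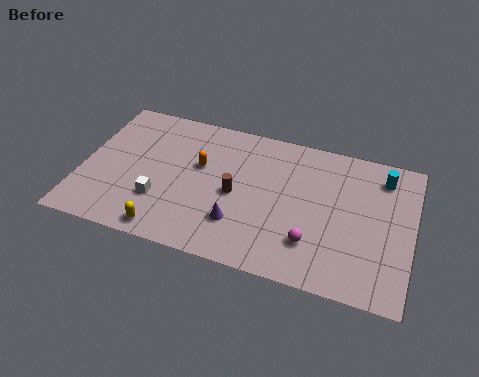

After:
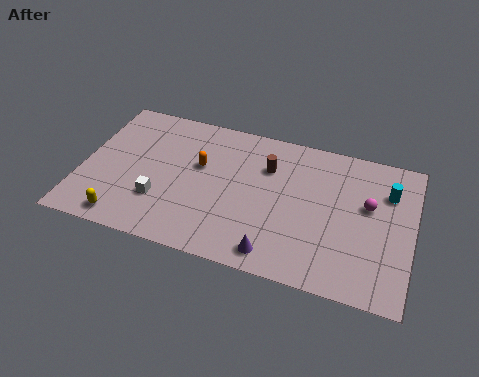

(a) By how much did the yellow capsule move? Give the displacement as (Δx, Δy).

(-2.1, 0.1)

The yellow capsule started near (4.5, 1.0) and ended near (2.4, 1.1).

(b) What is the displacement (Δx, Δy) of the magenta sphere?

(2.5, 3.1)

The magenta sphere started near (11.5, 2.4) and ended near (14.0, 5.5).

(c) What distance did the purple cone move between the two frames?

2.3

The purple cone was near (7.9, 2.5) before and (9.8, 1.2) after, so it travelled √(1.9² + 1.3²) ≈ 2.3 units.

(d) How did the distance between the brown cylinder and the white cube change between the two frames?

+2.3

The distance was about 3.9 in the first image and 6.2 in the second, so they moved 2.3 units further apart.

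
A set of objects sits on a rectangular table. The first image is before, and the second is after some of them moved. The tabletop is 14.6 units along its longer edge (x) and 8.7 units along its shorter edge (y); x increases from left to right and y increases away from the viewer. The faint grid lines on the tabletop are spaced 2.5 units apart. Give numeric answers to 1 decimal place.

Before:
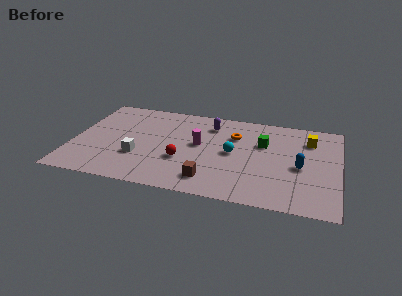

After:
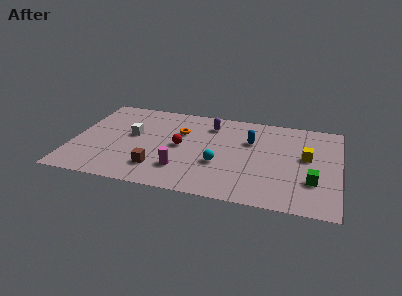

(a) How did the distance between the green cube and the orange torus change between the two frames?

+6.4

Before: roughly 1.6 units apart; after: 8.0. That's 6.4 units further apart.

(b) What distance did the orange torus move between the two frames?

3.0

The orange torus moved from about (8.8, 6.1) to (5.8, 5.8), a distance of √(3.0² + 0.3²) ≈ 3.0.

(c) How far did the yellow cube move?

1.7

From (12.9, 6.6) to (12.8, 4.9), the yellow cube covered √(0.1² + 1.7²) ≈ 1.7 units.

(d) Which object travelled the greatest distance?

the green cube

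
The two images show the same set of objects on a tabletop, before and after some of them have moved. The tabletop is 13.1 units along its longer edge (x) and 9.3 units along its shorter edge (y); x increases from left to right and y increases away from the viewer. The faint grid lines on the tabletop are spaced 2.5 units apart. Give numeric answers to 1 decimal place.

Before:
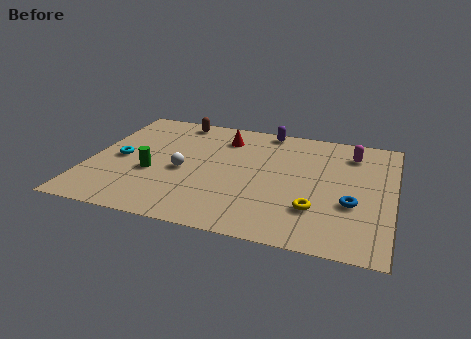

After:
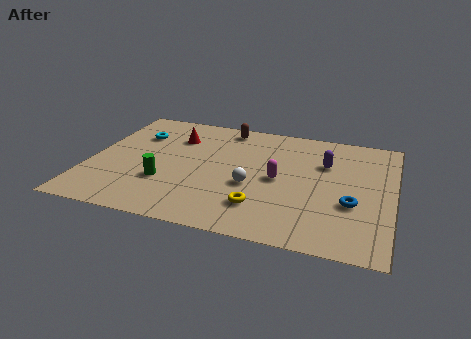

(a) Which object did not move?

the blue torus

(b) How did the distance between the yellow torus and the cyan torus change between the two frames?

-1.5

Before: roughly 8.8 units apart; after: 7.3. That's 1.5 units closer together.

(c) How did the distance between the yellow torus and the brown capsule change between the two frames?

-2.3

The distance was about 8.6 in the first image and 6.3 in the second, so they moved 2.3 units closer together.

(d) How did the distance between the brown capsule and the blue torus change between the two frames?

-1.9

They were about 9.4 units apart before and 7.5 after — 1.9 units closer together.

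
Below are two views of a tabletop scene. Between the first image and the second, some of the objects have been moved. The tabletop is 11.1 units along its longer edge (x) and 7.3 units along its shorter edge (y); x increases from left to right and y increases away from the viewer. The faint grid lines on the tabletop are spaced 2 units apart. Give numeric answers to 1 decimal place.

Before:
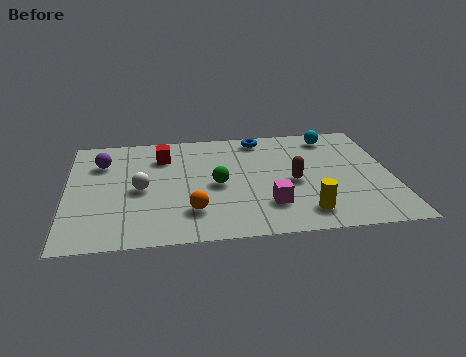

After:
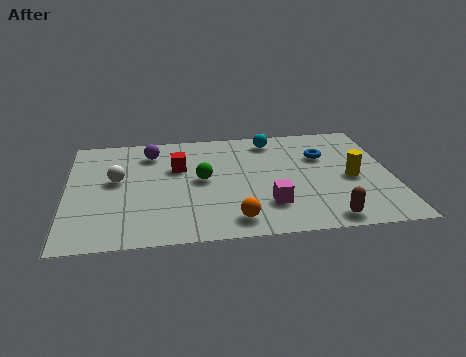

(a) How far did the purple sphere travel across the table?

1.8

The purple sphere was near (1.2, 5.3) before and (2.9, 5.8) after, so it travelled √(1.7² + 0.5²) ≈ 1.8 units.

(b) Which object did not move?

the magenta cube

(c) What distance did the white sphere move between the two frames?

1.1

The white sphere was near (2.5, 3.4) before and (1.7, 4.1) after, so it travelled √(0.8² + 0.7²) ≈ 1.1 units.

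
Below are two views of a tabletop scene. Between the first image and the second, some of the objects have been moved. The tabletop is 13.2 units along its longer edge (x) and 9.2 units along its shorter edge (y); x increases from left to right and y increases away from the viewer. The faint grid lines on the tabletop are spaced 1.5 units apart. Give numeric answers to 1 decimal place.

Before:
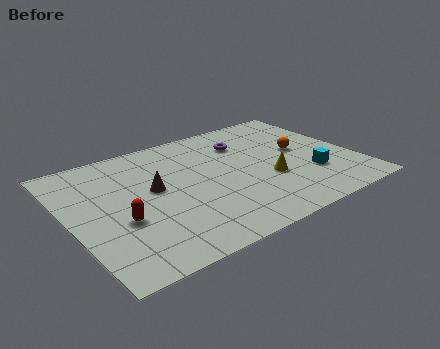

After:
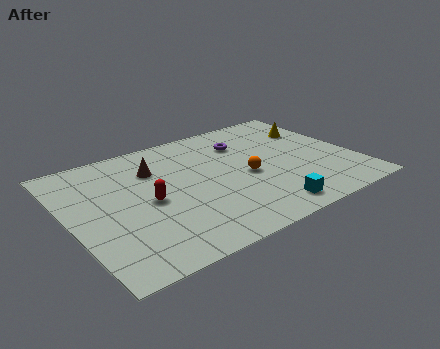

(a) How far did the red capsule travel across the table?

1.6

The red capsule was near (2.1, 3.5) before and (3.5, 4.3) after, so it travelled √(1.4² + 0.8²) ≈ 1.6 units.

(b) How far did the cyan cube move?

3.0

The cyan cube was near (10.9, 2.8) before and (8.4, 1.2) after, so it travelled √(2.5² + 1.6²) ≈ 3.0 units.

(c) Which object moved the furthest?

the yellow cone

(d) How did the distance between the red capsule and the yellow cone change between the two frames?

+1.8

The distance was about 6.9 in the first image and 8.7 in the second, so they moved 1.8 units further apart.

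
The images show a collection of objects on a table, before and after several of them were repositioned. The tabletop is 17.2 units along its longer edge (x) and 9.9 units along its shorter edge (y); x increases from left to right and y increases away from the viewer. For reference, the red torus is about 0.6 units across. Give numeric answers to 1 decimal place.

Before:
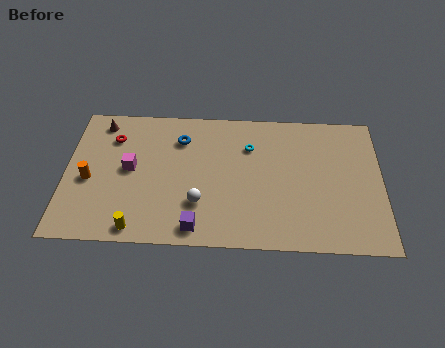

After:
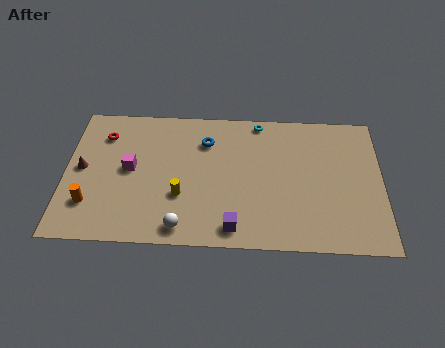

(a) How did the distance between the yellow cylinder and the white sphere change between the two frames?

-1.6

The distance was about 3.8 in the first image and 2.2 in the second, so they moved 1.6 units closer together.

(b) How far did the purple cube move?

2.0

From (7.2, 1.2) to (9.2, 1.3), the purple cube covered √(2.0² + 0.1²) ≈ 2.0 units.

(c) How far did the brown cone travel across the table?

3.5

The brown cone moved from about (1.8, 8.5) to (0.9, 5.1), a distance of √(0.9² + 3.4²) ≈ 3.5.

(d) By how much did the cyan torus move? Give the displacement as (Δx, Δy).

(0.5, 1.9)

From the two frames, the cyan torus sits at roughly (10.0, 7.1) before and (10.5, 9.0) after.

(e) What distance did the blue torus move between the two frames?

1.4

The blue torus moved from about (6.2, 7.5) to (7.6, 7.4), a distance of √(1.4² + 0.1²) ≈ 1.4.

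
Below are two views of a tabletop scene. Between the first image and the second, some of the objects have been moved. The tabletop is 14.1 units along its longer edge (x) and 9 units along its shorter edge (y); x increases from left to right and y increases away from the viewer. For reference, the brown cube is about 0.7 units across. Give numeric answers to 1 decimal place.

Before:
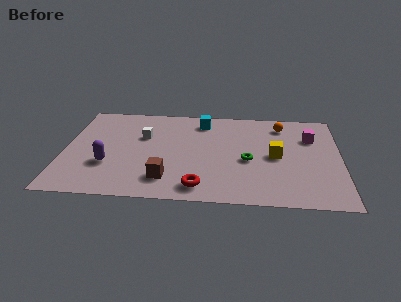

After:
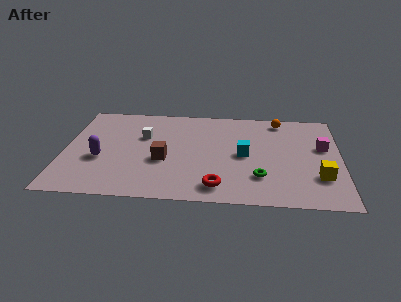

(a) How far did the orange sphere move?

0.5

The orange sphere was near (11.1, 7.4) before and (11.0, 7.9) after, so it travelled √(0.1² + 0.5²) ≈ 0.5 units.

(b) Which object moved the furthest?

the cyan cube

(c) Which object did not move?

the white cube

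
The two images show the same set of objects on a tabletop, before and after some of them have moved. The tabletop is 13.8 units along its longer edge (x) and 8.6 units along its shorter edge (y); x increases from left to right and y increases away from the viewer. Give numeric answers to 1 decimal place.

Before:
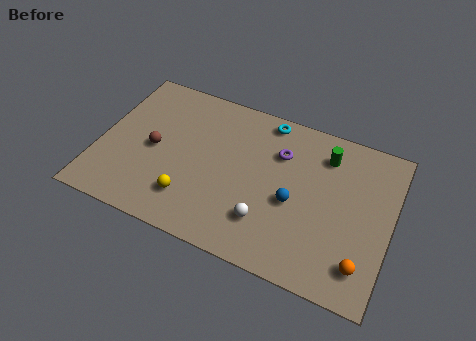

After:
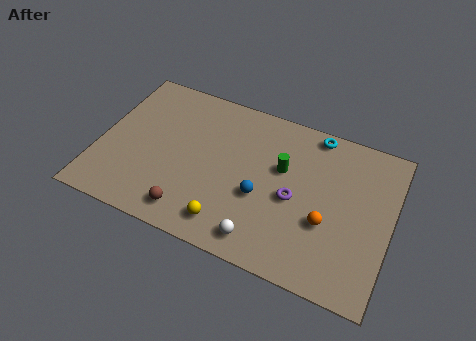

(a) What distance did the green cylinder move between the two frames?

2.4

From (10.5, 6.8) to (8.6, 5.3), the green cylinder covered √(1.9² + 1.5²) ≈ 2.4 units.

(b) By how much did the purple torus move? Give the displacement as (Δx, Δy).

(0.9, -2.2)

The purple torus was at about (8.4, 6.1) and moved to about (9.3, 3.9).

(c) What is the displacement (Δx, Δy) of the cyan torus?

(2.3, 0.1)

The cyan torus was at about (7.6, 7.7) and moved to about (9.9, 7.8).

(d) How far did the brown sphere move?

3.5

From (2.6, 4.1) to (4.7, 1.3), the brown sphere covered √(2.1² + 2.8²) ≈ 3.5 units.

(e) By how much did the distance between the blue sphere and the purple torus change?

-1.0

They were about 2.6 units apart before and 1.6 after — 1.0 units closer together.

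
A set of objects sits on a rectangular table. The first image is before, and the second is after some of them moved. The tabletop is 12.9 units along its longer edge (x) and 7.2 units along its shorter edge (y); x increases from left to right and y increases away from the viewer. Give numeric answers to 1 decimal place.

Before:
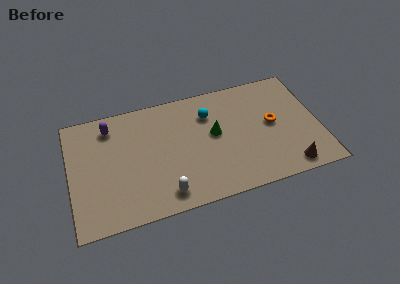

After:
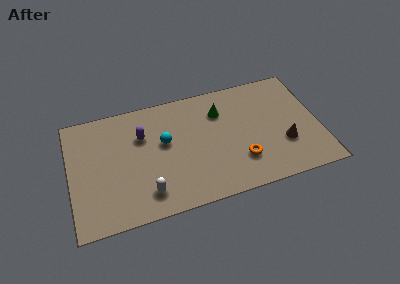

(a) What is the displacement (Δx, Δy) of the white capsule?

(-0.9, 0.3)

The white capsule was at about (4.7, 1.1) and moved to about (3.8, 1.4).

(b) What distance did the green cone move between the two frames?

1.4

The green cone moved from about (7.5, 4.0) to (7.9, 5.3), a distance of √(0.4² + 1.3²) ≈ 1.4.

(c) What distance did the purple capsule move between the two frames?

1.9

The purple capsule was near (2.2, 5.9) before and (3.8, 4.9) after, so it travelled √(1.6² + 1.0²) ≈ 1.9 units.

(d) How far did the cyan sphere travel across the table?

2.6

The cyan sphere moved from about (7.3, 5.3) to (4.9, 4.2), a distance of √(2.4² + 1.1²) ≈ 2.6.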